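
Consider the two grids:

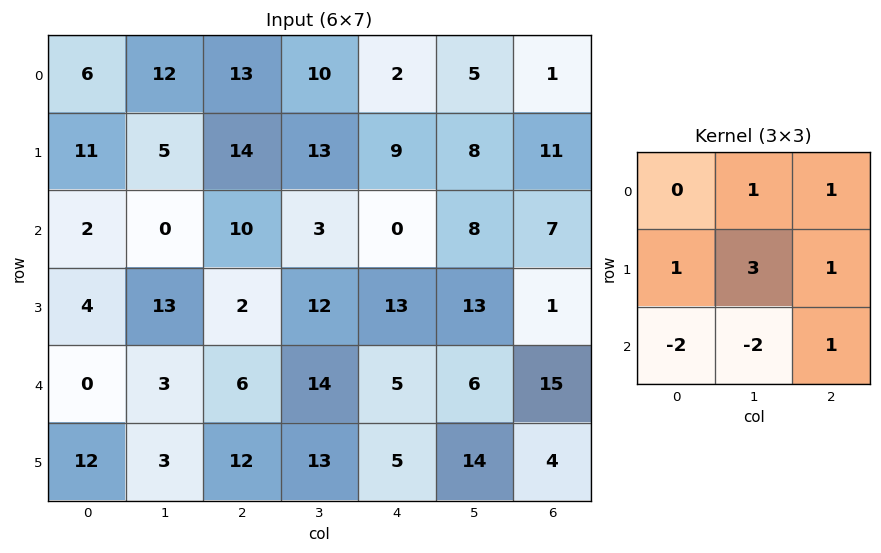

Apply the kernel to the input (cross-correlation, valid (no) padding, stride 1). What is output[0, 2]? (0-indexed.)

48

The receptive field on the input at this output position is [13 10 2 / 14 13 9 / 10 3 0]. Elementwise product with the kernel and sum: 10·1 + 2·1 + 14·1 + 13·3 + 9·1 + 10·-2 + 3·-2 + 0·1.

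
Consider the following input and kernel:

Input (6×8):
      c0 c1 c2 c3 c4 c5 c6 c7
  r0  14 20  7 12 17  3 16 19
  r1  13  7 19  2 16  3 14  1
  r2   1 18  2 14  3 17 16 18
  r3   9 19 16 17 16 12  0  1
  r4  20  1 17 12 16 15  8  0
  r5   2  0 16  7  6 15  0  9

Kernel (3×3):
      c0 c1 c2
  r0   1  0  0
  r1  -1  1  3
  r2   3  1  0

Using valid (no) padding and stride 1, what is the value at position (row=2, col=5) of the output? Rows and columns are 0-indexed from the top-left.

The receptive field on the input at this output position is [17 16 18 / 12 0 1 / 15 8 0]. Elementwise product with the kernel and sum: 17·1 + 12·-1 + 0·1 + 1·3 + 15·3 + 8·1.

61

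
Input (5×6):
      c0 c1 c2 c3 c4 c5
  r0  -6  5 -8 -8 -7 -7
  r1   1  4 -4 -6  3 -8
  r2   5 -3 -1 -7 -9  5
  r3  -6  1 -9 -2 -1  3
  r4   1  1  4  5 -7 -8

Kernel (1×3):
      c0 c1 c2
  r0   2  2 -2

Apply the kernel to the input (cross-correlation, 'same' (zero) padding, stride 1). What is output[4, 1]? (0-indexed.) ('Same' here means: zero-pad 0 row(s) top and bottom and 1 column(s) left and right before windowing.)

-4

The receptive field on the zero-padded input at this output position is [1 1 4]. Elementwise product with the kernel and sum: 1·2 + 1·2 + 4·-2.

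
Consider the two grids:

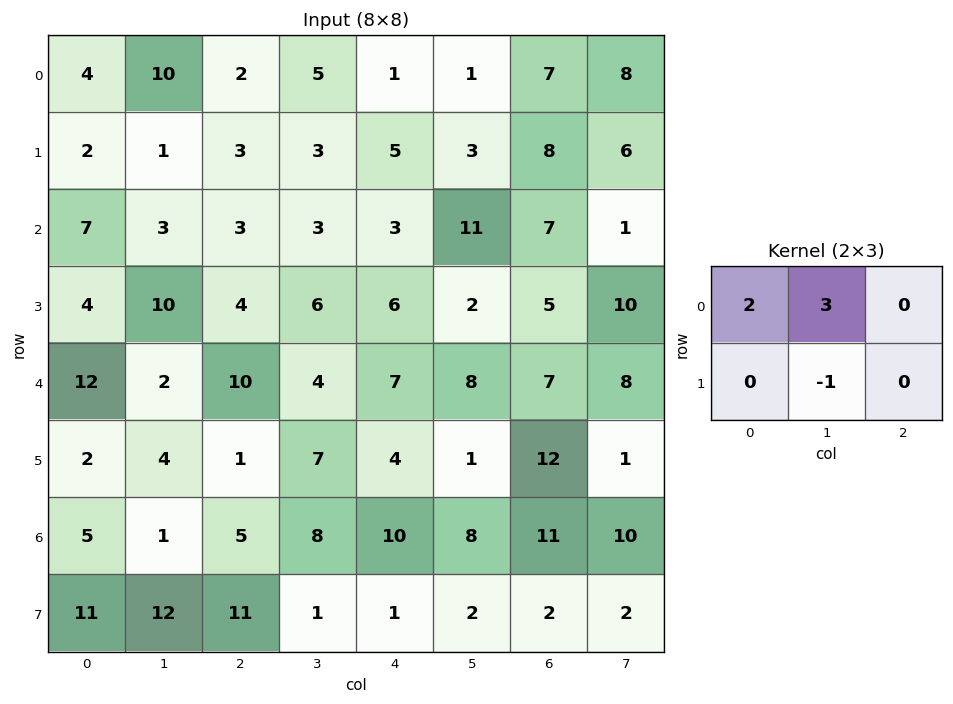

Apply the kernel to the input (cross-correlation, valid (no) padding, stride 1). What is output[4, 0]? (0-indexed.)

26

The receptive field on the input at this output position is [12 2 10 / 2 4 1]. Elementwise product with the kernel and sum: 12·2 + 2·3 + 4·-1.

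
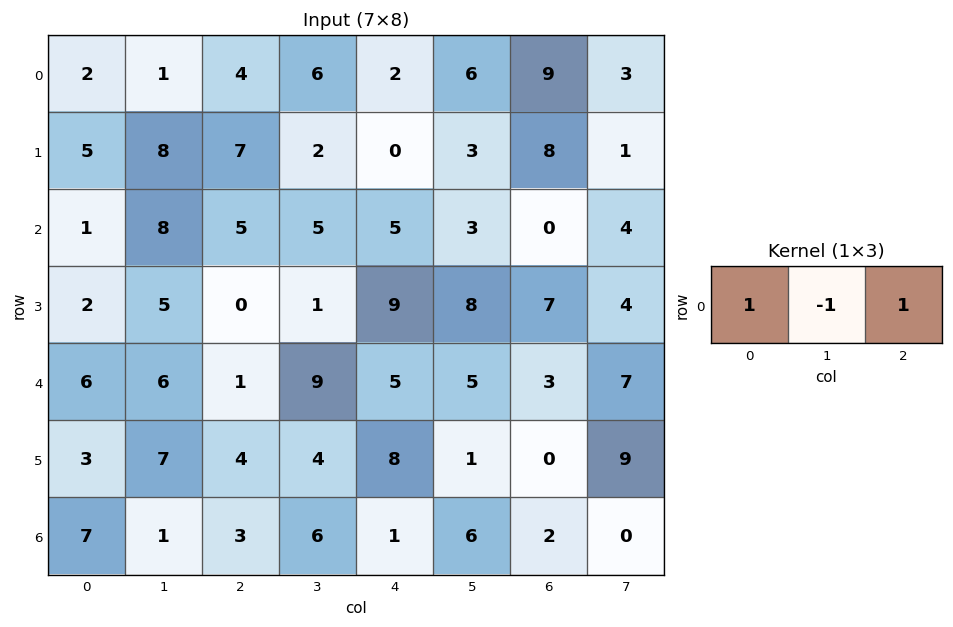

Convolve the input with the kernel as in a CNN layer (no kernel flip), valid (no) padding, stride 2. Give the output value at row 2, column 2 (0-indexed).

The receptive field on the input at this output position is [5 5 3]. Elementwise product with the kernel and sum: 5·1 + 5·-1 + 3·1.

3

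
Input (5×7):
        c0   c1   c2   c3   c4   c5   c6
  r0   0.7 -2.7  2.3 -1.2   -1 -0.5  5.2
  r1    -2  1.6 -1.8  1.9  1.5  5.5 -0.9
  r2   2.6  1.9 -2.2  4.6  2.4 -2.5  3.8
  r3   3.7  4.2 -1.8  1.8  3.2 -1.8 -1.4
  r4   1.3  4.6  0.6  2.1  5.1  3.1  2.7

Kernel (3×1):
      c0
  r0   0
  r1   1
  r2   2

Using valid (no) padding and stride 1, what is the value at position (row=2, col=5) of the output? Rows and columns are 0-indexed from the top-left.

The receptive field on the input at this output position is [-2.5 / -1.8 / 3.1]. Elementwise product with the kernel and sum: -1.8·1 + 3.1·2.

4.4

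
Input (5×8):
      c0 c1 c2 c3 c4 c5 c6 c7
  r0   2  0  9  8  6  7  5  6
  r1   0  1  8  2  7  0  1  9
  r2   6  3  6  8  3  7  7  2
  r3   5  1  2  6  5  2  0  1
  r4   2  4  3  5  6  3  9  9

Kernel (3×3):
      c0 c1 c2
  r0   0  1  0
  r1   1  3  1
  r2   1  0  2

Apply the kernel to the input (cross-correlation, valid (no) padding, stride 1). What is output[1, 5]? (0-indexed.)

35

The receptive field on the input at this output position is [0 1 9 / 7 7 2 / 2 0 1]. Elementwise product with the kernel and sum: 1·1 + 7·1 + 7·3 + 2·1 + 2·1 + 1·2.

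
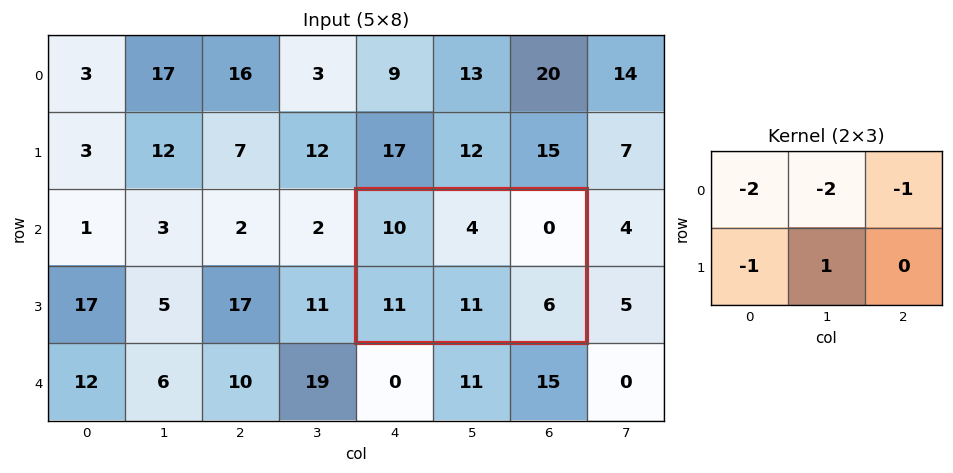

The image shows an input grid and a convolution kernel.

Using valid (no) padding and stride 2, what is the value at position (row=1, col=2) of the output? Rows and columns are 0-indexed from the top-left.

-28

The receptive field on the input at this output position is [10 4 0 / 11 11 6]. Elementwise product with the kernel and sum: 10·-2 + 4·-2 + 0·-1 + 11·-1 + 11·1.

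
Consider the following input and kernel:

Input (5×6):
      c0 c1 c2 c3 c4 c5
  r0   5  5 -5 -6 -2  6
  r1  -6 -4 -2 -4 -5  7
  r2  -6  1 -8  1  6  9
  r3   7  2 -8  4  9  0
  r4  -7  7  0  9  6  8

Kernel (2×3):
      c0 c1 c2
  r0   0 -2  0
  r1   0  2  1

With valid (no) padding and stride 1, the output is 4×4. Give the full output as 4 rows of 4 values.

Output[0,0]: The receptive field on the input at this output position is [5 5 -5 / -6 -4 -2]. Elementwise product with the kernel and sum: 5·-2 + -4·2 + -2·1.

-20 2 -1 1
2 -11 16 31
-6 4 15 6
10 25 16 2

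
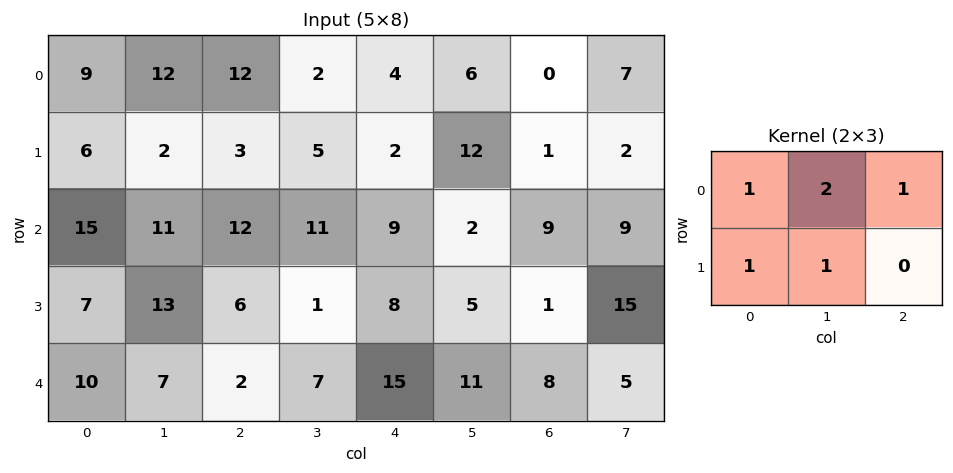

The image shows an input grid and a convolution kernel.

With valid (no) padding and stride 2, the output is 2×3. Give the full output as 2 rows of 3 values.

Output[0,0]: The receptive field on the input at this output position is [9 12 12 / 6 2 3]. Elementwise product with the kernel and sum: 9·1 + 12·2 + 12·1 + 6·1 + 2·1.

53 28 30
69 50 35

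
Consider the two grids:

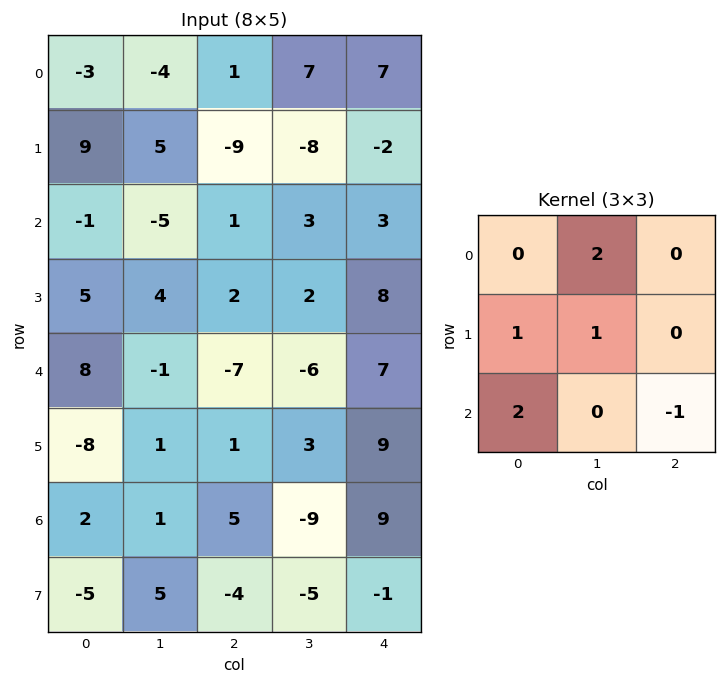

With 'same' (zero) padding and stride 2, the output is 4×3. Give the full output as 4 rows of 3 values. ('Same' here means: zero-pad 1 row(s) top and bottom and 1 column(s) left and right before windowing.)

-8 15 -2
13 -16 6
17 -5 23
-19 23 8

Output[0,0]: The receptive field on the zero-padded input at this output position is [0 0 0 / 0 -3 -4 / 0 9 5]. Elementwise product with the kernel and sum: 0·2 + 0·1 + -3·1 + 0·2 + 5·-1.
Output[0,1]: The receptive field on the zero-padded input at this output position is [0 0 0 / -4 1 7 / 5 -9 -8]. Elementwise product with the kernel and sum: 0·2 + -4·1 + 1·1 + 5·2 + -8·-1.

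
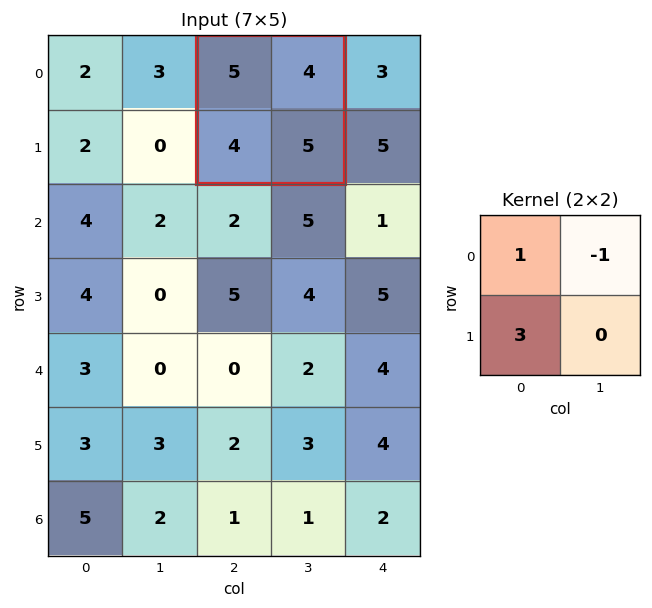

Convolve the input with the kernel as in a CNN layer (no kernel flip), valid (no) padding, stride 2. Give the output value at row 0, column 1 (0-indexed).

13

The receptive field on the input at this output position is [5 4 / 4 5]. Elementwise product with the kernel and sum: 5·1 + 4·-1 + 4·3.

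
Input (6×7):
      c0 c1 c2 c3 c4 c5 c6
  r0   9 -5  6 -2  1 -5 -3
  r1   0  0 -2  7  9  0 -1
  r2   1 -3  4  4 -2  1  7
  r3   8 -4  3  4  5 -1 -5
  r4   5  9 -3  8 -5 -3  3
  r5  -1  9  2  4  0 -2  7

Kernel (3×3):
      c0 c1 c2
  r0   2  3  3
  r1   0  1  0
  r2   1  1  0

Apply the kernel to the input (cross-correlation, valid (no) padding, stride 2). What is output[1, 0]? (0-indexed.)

The receptive field on the input at this output position is [1 -3 4 / 8 -4 3 / 5 9 -3]. Elementwise product with the kernel and sum: 1·2 + -3·3 + 4·3 + -4·1 + 5·1 + 9·1.

15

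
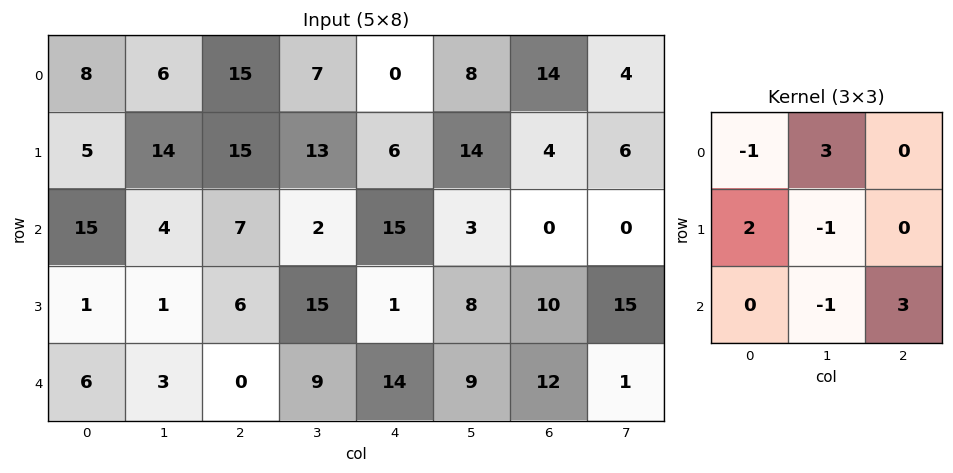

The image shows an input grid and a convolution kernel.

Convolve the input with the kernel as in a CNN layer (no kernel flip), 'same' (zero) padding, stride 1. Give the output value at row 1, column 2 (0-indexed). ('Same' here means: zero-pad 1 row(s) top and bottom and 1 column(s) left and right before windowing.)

51

The receptive field on the zero-padded input at this output position is [6 15 7 / 14 15 13 / 4 7 2]. Elementwise product with the kernel and sum: 6·-1 + 15·3 + 14·2 + 15·-1 + 7·-1 + 2·3.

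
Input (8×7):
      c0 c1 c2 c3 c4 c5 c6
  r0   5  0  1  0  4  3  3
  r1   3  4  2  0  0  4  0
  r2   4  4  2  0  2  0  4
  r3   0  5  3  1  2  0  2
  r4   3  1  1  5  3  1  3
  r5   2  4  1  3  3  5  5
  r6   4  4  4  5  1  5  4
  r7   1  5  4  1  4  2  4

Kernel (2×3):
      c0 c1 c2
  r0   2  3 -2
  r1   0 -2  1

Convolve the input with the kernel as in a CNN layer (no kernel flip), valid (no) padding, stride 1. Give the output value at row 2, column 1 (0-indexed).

The receptive field on the input at this output position is [4 2 0 / 5 3 1]. Elementwise product with the kernel and sum: 4·2 + 2·3 + 0·-2 + 3·-2 + 1·1.

9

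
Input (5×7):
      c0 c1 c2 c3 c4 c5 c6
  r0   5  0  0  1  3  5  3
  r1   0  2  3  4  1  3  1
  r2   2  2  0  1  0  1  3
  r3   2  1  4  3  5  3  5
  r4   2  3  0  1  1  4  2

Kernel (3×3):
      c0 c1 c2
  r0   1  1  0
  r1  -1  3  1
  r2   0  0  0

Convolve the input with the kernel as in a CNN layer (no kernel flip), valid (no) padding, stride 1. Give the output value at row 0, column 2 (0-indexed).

The receptive field on the input at this output position is [0 1 3 / 3 4 1 / 0 1 0]. Elementwise product with the kernel and sum: 0·1 + 1·1 + 3·-1 + 4·3 + 1·1.

11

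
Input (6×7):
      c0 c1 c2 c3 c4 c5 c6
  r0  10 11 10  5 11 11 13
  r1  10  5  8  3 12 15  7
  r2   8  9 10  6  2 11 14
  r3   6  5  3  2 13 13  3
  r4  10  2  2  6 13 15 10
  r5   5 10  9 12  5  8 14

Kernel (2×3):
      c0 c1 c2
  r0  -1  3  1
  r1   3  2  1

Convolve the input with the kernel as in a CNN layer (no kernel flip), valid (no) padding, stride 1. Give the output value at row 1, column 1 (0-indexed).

The receptive field on the input at this output position is [5 8 3 / 9 10 6]. Elementwise product with the kernel and sum: 5·-1 + 8·3 + 3·1 + 9·3 + 10·2 + 6·1.

75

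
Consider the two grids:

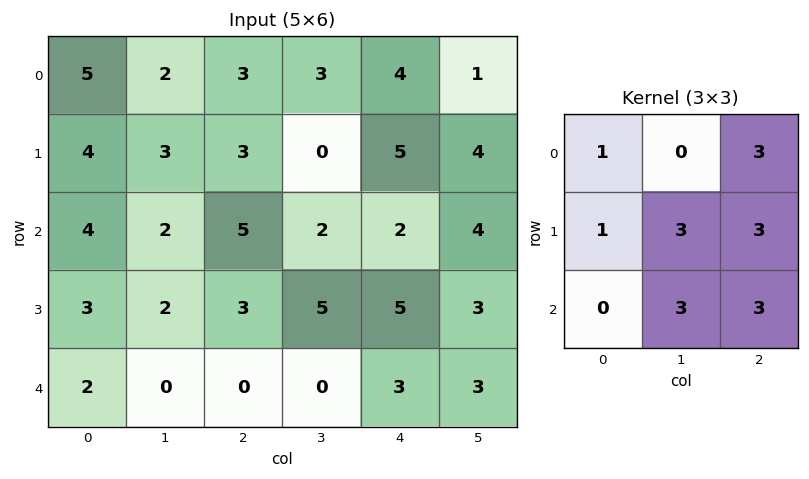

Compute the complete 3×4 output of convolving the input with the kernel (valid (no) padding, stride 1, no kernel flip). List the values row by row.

Output[0,0]: The receptive field on the input at this output position is [5 2 3 / 4 3 3 / 4 2 5]. Elementwise product with the kernel and sum: 5·1 + 3·3 + 4·1 + 3·3 + 3·3 + 2·3 + 5·3.
Output[0,1]: The receptive field on the input at this output position is [2 3 3 / 3 3 0 / 2 5 2]. Elementwise product with the kernel and sum: 2·1 + 3·3 + 3·1 + 3·3 + 0·3 + 5·3 + 2·3.

57 44 45 51
53 50 65 56
37 34 53 61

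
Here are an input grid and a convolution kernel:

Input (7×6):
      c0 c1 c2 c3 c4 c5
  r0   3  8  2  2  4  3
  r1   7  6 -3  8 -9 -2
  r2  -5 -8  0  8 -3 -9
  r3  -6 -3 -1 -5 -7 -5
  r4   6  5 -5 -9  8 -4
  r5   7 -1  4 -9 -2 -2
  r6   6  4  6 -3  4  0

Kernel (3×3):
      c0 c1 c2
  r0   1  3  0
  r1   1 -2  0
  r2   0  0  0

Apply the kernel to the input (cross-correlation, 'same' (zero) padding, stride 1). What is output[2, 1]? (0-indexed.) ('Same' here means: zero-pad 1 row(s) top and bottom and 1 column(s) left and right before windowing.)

The receptive field on the zero-padded input at this output position is [7 6 -3 / -5 -8 0 / -6 -3 -1]. Elementwise product with the kernel and sum: 7·1 + 6·3 + -5·1 + -8·-2.

36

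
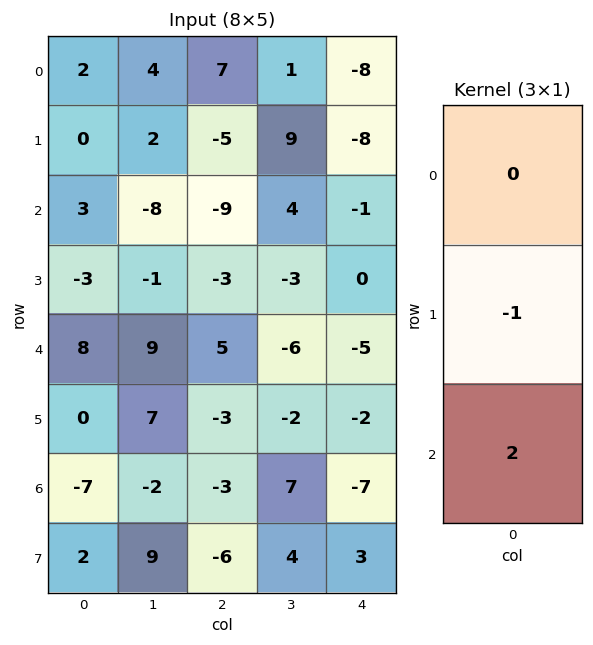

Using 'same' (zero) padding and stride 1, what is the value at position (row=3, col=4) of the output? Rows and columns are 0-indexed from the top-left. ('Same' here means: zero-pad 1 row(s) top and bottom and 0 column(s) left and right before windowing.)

The receptive field on the zero-padded input at this output position is [-1 / 0 / -5]. Elementwise product with the kernel and sum: 0·-1 + -5·2.

-10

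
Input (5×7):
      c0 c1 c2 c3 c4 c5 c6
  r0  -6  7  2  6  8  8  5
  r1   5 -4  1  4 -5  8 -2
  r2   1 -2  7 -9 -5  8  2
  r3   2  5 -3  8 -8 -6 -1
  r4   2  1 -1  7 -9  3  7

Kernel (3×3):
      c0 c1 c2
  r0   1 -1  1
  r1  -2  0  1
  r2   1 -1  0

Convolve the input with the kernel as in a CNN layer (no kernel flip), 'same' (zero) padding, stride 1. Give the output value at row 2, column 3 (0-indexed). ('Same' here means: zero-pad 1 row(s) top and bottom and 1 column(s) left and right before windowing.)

The receptive field on the zero-padded input at this output position is [1 4 -5 / 7 -9 -5 / -3 8 -8]. Elementwise product with the kernel and sum: 1·1 + 4·-1 + -5·1 + 7·-2 + -5·1 + -3·1 + 8·-1.

-38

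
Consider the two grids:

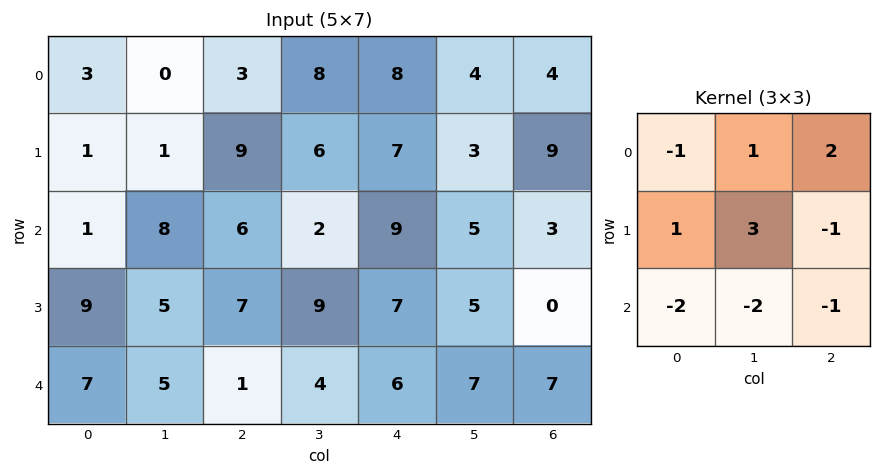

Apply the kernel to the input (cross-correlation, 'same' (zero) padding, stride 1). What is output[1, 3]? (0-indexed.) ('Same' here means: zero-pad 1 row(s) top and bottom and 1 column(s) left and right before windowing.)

16

The receptive field on the zero-padded input at this output position is [3 8 8 / 9 6 7 / 6 2 9]. Elementwise product with the kernel and sum: 3·-1 + 8·1 + 8·2 + 9·1 + 6·3 + 7·-1 + 6·-2 + 2·-2 + 9·-1.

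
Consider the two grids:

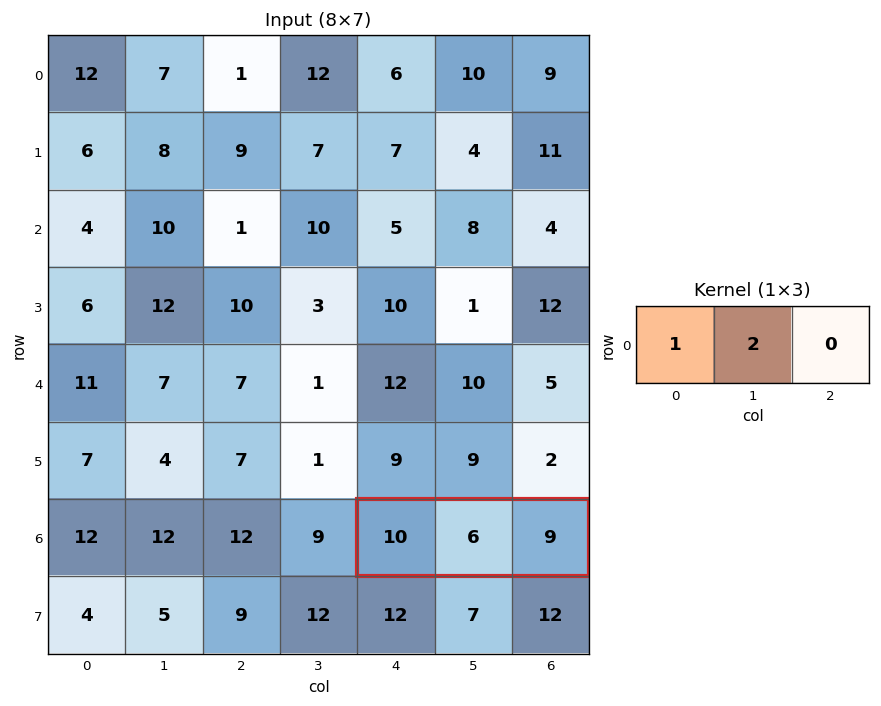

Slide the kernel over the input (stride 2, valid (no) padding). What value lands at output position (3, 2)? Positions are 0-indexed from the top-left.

The receptive field on the input at this output position is [10 6 9]. Elementwise product with the kernel and sum: 10·1 + 6·2.

22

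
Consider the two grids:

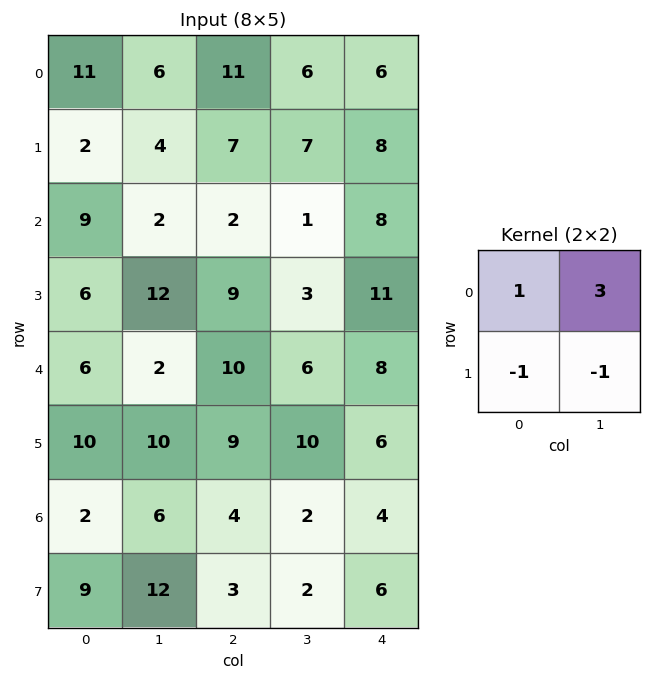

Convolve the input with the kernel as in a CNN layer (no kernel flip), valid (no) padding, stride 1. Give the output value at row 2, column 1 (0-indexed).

The receptive field on the input at this output position is [2 2 / 12 9]. Elementwise product with the kernel and sum: 2·1 + 2·3 + 12·-1 + 9·-1.

-13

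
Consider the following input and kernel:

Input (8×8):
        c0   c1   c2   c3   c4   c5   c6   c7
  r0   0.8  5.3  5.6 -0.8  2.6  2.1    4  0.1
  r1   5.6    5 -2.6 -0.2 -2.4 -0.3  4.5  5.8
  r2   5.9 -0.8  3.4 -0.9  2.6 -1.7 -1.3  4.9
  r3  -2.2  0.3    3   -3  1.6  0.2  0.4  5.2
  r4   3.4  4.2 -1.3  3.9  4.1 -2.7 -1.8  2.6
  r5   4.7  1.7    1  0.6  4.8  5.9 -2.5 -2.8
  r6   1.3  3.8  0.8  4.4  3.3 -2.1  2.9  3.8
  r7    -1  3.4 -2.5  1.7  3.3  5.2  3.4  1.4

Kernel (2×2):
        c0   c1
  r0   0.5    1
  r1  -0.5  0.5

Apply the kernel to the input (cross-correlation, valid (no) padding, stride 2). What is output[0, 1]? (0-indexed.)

3.2

The receptive field on the input at this output position is [5.6 -0.8 / -2.6 -0.2]. Elementwise product with the kernel and sum: 5.6·0.5 + -0.8·1 + -2.6·-0.5 + -0.2·0.5.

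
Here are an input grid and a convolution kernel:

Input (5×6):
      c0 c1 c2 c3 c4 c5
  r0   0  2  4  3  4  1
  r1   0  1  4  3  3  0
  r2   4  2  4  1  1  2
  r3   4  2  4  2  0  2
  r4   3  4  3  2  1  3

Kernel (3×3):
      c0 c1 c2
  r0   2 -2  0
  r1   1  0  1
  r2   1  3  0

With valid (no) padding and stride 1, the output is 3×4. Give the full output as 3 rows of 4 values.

Output[0,0]: The receptive field on the input at this output position is [0 2 4 / 0 1 4 / 4 2 4]. Elementwise product with the kernel and sum: 0·2 + 2·-2 + 0·1 + 4·1 + 4·1 + 2·3.

10 14 16 5
16 11 17 5
27 13 19 9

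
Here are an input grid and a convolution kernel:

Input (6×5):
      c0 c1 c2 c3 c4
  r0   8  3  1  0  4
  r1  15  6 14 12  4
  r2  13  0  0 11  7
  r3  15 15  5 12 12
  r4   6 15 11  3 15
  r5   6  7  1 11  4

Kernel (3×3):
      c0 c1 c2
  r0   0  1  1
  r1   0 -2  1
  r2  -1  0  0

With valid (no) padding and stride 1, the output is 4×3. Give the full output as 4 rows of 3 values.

Output[0,0]: The receptive field on the input at this output position is [8 3 1 / 15 6 14 / 13 0 0]. Elementwise product with the kernel and sum: 3·1 + 1·1 + 6·-2 + 14·1 + 13·-1.
Output[0,1]: The receptive field on the input at this output position is [3 1 0 / 6 14 12 / 0 0 11]. Elementwise product with the kernel and sum: 1·1 + 0·1 + 14·-2 + 12·1 + 0·-1.

-7 -15 -16
5 22 -4
-31 -2 -5
-5 -9 32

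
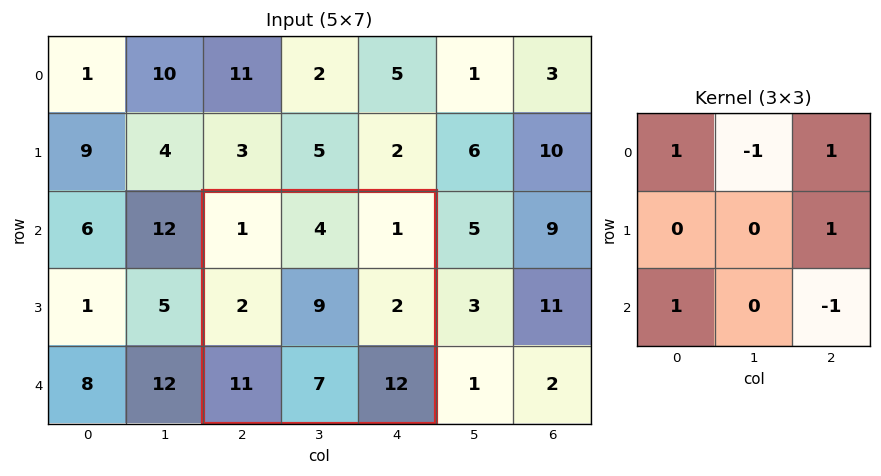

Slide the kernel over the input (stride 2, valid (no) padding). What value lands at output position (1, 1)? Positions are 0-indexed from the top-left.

The receptive field on the input at this output position is [1 4 1 / 2 9 2 / 11 7 12]. Elementwise product with the kernel and sum: 1·1 + 4·-1 + 1·1 + 2·1 + 11·1 + 12·-1.

-1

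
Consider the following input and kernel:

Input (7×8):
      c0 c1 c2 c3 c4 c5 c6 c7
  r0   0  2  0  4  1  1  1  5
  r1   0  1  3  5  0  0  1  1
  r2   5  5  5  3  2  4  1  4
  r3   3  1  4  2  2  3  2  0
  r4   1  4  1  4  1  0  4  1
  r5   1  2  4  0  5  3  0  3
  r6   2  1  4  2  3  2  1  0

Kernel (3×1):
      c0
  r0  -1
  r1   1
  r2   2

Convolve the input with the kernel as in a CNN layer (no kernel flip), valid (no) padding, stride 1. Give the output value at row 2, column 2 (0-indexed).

The receptive field on the input at this output position is [5 / 4 / 1]. Elementwise product with the kernel and sum: 5·-1 + 4·1 + 1·2.

1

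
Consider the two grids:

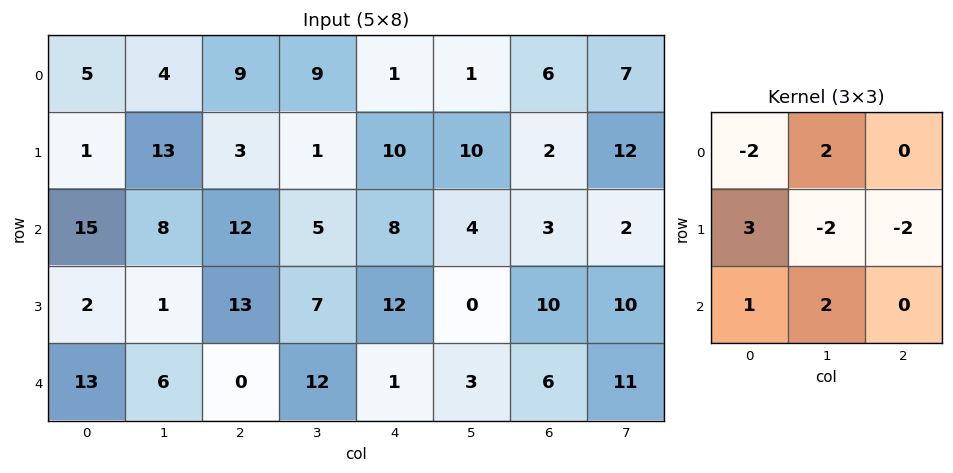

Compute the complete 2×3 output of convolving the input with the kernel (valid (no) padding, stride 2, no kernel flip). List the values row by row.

Output[0,0]: The receptive field on the input at this output position is [5 4 9 / 1 13 3 / 15 8 12]. Elementwise product with the kernel and sum: 5·-2 + 4·2 + 1·3 + 13·-2 + 3·-2 + 15·1 + 8·2.
Output[0,1]: The receptive field on the input at this output position is [9 9 1 / 3 1 10 / 12 5 8]. Elementwise product with the kernel and sum: 9·-2 + 9·2 + 3·3 + 1·-2 + 10·-2 + 12·1 + 5·2.

0 9 22
-11 11 15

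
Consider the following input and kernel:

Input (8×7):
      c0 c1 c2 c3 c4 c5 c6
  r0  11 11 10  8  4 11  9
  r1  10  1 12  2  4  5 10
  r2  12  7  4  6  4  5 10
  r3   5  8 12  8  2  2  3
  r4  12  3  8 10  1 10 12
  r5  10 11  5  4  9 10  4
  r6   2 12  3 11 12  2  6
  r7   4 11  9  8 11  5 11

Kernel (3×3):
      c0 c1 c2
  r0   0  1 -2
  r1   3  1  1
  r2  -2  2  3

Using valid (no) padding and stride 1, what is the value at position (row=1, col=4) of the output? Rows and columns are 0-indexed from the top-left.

The receptive field on the input at this output position is [4 5 10 / 4 5 10 / 2 2 3]. Elementwise product with the kernel and sum: 5·1 + 10·-2 + 4·3 + 5·1 + 10·1 + 2·-2 + 2·2 + 3·3.

21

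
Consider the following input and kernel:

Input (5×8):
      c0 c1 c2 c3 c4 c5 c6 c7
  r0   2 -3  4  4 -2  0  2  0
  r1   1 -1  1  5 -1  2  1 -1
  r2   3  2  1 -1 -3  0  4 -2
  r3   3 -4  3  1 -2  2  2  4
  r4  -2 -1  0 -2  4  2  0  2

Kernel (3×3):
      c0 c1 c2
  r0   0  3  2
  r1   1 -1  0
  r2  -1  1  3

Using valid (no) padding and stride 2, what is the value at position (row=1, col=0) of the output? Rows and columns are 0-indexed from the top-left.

The receptive field on the input at this output position is [3 2 1 / 3 -4 3 / -2 -1 0]. Elementwise product with the kernel and sum: 2·3 + 1·2 + 3·1 + -4·-1 + -2·-1 + -1·1 + 0·3.

16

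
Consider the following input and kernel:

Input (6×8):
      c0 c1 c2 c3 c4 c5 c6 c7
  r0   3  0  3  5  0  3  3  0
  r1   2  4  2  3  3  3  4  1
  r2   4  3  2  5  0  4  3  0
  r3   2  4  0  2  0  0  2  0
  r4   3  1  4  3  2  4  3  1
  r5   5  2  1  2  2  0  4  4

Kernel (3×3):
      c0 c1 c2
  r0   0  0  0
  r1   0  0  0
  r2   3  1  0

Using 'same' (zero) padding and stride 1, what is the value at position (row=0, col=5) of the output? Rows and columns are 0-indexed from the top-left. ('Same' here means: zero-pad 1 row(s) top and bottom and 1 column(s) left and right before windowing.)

12

The receptive field on the zero-padded input at this output position is [0 0 0 / 0 3 3 / 3 3 4]. Elementwise product with the kernel and sum: 3·3 + 3·1.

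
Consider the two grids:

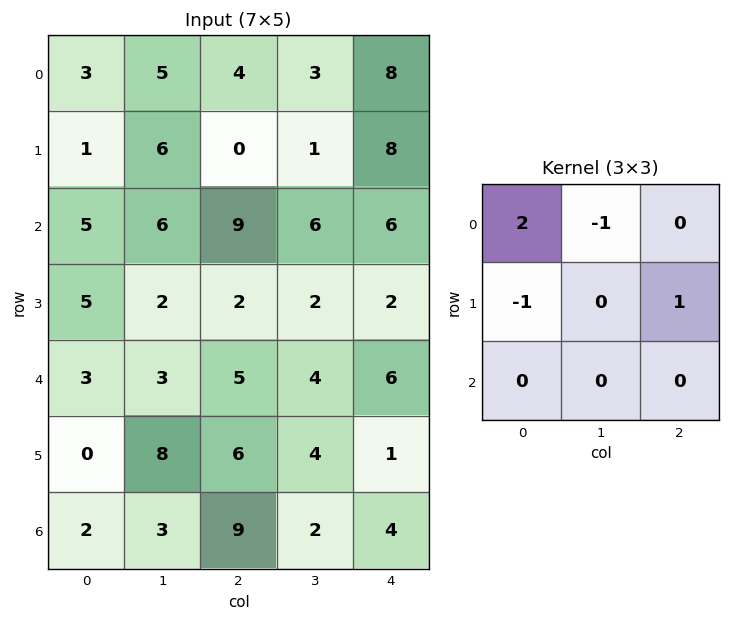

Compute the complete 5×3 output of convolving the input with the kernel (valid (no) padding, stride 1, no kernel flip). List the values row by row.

0 1 13
0 12 -4
1 3 12
10 3 3
9 -3 1

Output[0,0]: The receptive field on the input at this output position is [3 5 4 / 1 6 0 / 5 6 9]. Elementwise product with the kernel and sum: 3·2 + 5·-1 + 1·-1 + 0·1.
Output[0,1]: The receptive field on the input at this output position is [5 4 3 / 6 0 1 / 6 9 6]. Elementwise product with the kernel and sum: 5·2 + 4·-1 + 6·-1 + 1·1.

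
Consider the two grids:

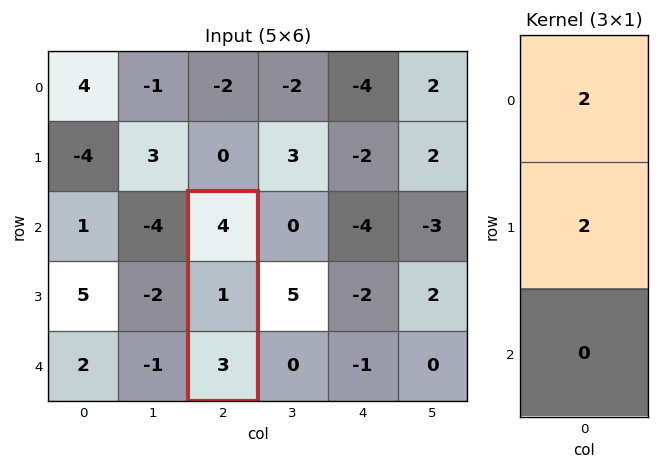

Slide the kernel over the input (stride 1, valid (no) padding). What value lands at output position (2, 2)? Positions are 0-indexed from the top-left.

10

The receptive field on the input at this output position is [4 / 1 / 3]. Elementwise product with the kernel and sum: 4·2 + 1·2.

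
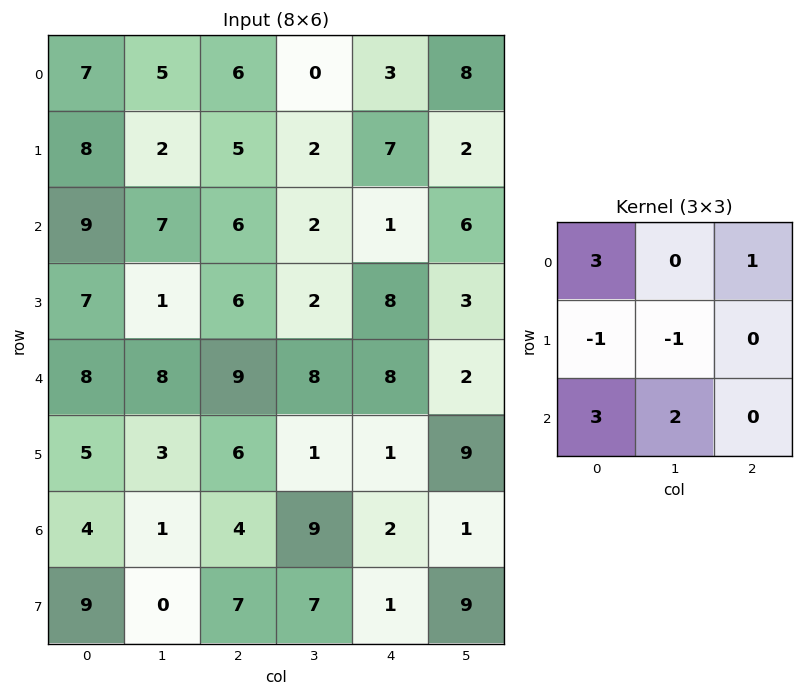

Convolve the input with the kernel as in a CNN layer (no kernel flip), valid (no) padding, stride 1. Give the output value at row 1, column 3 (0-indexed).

27

The receptive field on the input at this output position is [2 7 2 / 2 1 6 / 2 8 3]. Elementwise product with the kernel and sum: 2·3 + 2·1 + 2·-1 + 1·-1 + 2·3 + 8·2.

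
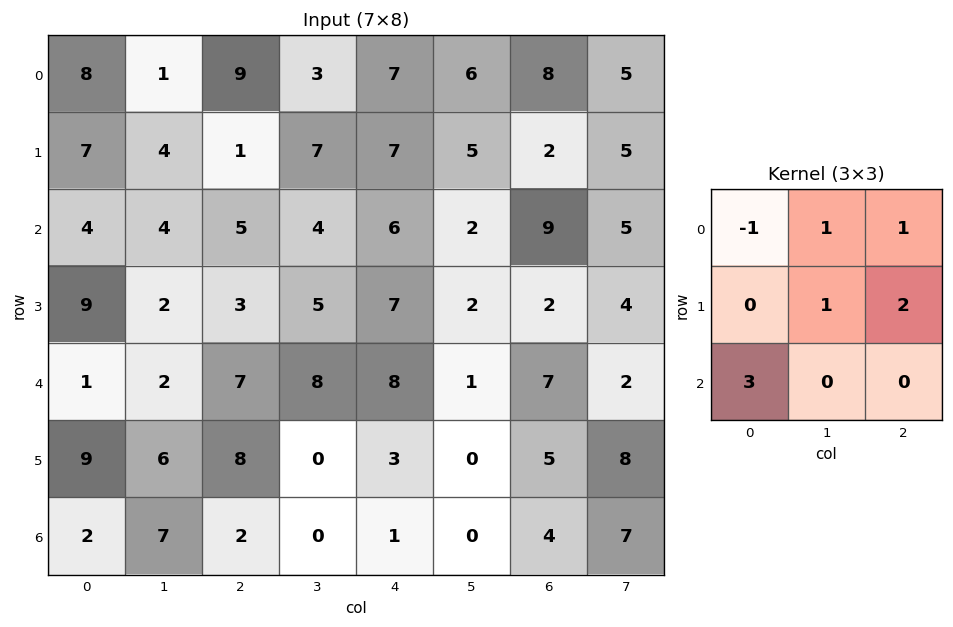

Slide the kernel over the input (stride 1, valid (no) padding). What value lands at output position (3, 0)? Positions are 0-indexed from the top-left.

The receptive field on the input at this output position is [9 2 3 / 1 2 7 / 9 6 8]. Elementwise product with the kernel and sum: 9·-1 + 2·1 + 3·1 + 2·1 + 7·2 + 9·3.

39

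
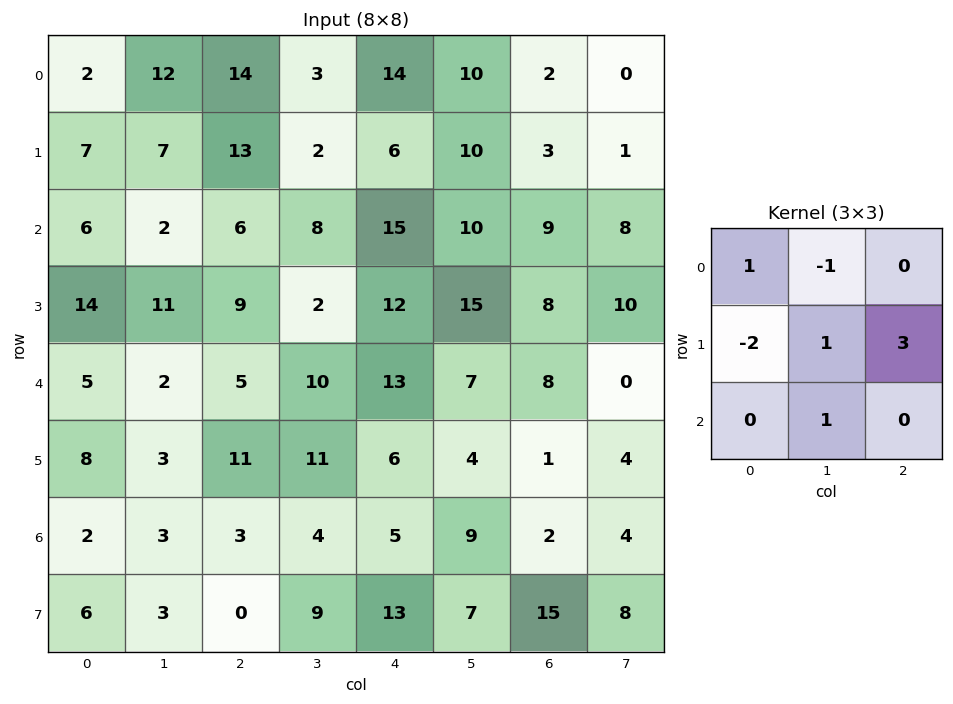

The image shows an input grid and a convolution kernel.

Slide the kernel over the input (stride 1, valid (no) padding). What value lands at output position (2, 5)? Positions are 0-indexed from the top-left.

The receptive field on the input at this output position is [10 9 8 / 15 8 10 / 7 8 0]. Elementwise product with the kernel and sum: 10·1 + 9·-1 + 15·-2 + 8·1 + 10·3 + 8·1.

17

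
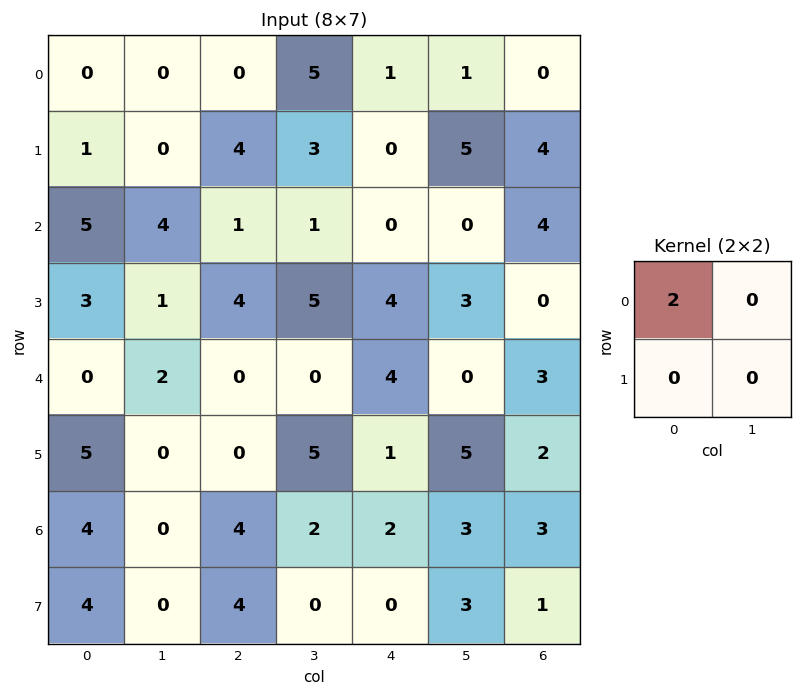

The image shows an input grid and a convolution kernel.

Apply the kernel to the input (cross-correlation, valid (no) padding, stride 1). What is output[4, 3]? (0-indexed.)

0

The receptive field on the input at this output position is [0 4 / 5 1]. Elementwise product with the kernel and sum: 0·2.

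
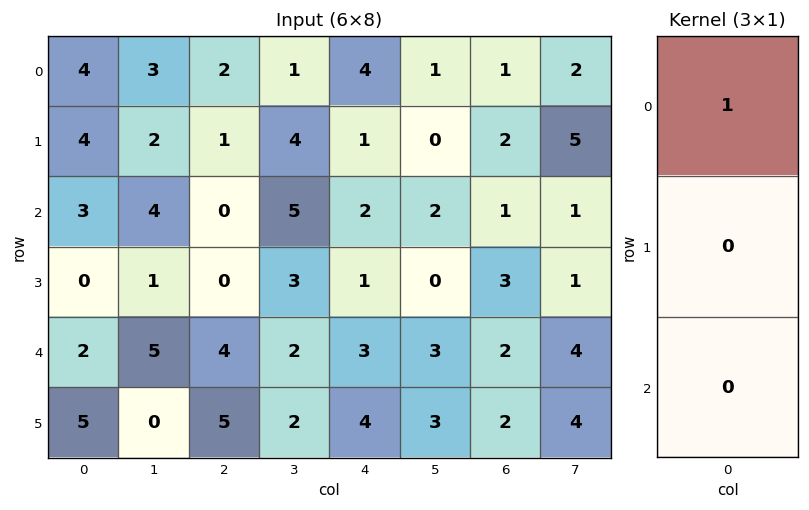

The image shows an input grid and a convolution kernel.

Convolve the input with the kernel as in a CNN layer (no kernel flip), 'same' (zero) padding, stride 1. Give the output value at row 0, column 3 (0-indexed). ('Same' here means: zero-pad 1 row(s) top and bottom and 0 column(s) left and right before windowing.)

The receptive field on the zero-padded input at this output position is [0 / 1 / 4]. Elementwise product with the kernel and sum: 0·1.

0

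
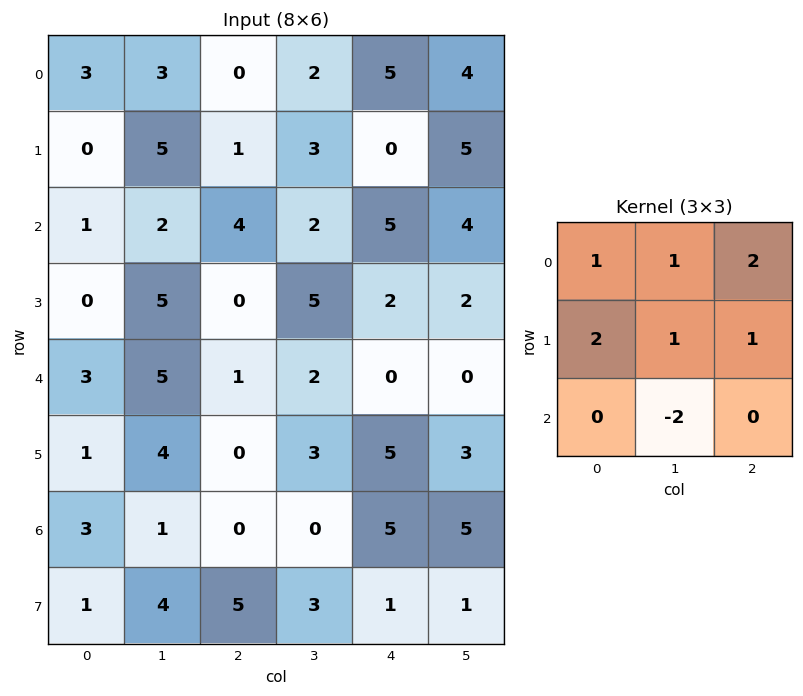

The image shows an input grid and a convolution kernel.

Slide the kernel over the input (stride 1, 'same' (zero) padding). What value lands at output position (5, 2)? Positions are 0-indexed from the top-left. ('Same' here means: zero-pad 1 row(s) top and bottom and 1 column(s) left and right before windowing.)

The receptive field on the zero-padded input at this output position is [5 1 2 / 4 0 3 / 1 0 0]. Elementwise product with the kernel and sum: 5·1 + 1·1 + 2·2 + 4·2 + 0·1 + 3·1 + 0·-2.

21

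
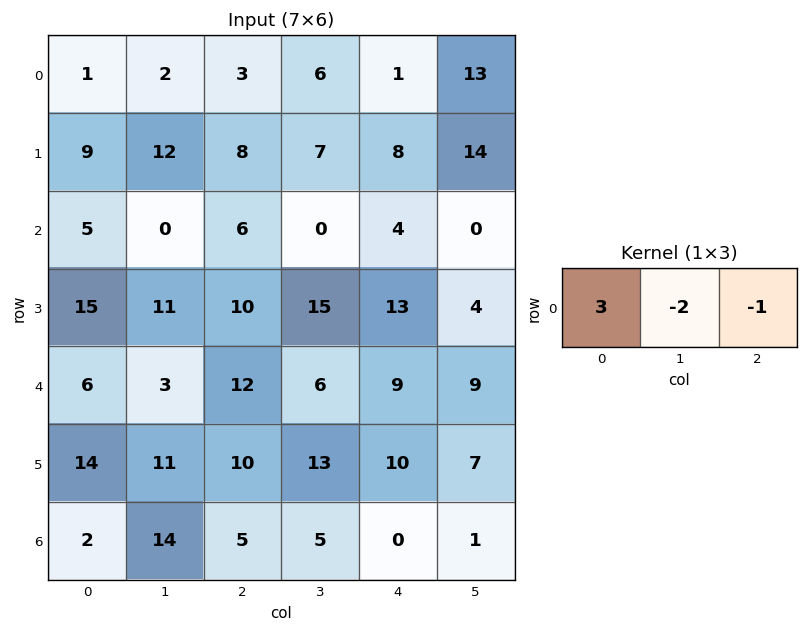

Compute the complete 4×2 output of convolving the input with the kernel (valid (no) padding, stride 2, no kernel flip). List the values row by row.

Output[0,0]: The receptive field on the input at this output position is [1 2 3]. Elementwise product with the kernel and sum: 1·3 + 2·-2 + 3·-1.
Output[0,1]: The receptive field on the input at this output position is [3 6 1]. Elementwise product with the kernel and sum: 3·3 + 6·-2 + 1·-1.

-4 -4
9 14
0 15
-27 5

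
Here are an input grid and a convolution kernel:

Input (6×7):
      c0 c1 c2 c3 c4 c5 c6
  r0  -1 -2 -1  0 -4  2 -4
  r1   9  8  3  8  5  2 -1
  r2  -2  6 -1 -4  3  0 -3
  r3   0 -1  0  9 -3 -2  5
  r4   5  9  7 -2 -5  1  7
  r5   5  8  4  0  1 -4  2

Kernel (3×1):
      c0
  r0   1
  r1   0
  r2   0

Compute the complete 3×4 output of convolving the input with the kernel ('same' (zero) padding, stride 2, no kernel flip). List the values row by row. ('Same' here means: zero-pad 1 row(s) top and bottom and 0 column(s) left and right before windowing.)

Output[0,0]: The receptive field on the zero-padded input at this output position is [0 / -1 / 9]. Elementwise product with the kernel and sum: 0·1.

0 0 0 0
9 3 5 -1
0 0 -3 5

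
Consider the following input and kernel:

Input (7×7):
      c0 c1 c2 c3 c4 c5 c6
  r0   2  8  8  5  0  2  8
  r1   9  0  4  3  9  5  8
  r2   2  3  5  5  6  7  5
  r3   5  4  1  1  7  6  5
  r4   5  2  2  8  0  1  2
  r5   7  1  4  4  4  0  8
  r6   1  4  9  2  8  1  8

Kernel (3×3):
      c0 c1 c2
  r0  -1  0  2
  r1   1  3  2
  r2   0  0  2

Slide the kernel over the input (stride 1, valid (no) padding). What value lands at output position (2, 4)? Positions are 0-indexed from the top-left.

The receptive field on the input at this output position is [6 7 5 / 7 6 5 / 0 1 2]. Elementwise product with the kernel and sum: 6·-1 + 5·2 + 7·1 + 6·3 + 5·2 + 2·2.

43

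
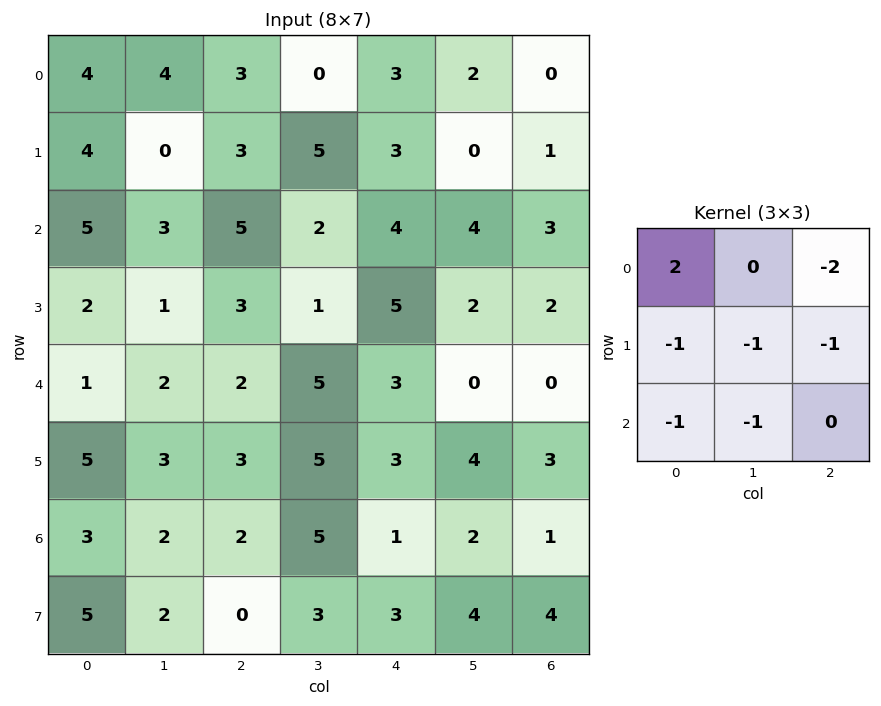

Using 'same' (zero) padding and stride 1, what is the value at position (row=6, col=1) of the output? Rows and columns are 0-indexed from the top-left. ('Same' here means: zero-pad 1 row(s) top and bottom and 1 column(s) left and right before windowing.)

-10

The receptive field on the zero-padded input at this output position is [5 3 3 / 3 2 2 / 5 2 0]. Elementwise product with the kernel and sum: 5·2 + 3·-2 + 3·-1 + 2·-1 + 2·-1 + 5·-1 + 2·-1.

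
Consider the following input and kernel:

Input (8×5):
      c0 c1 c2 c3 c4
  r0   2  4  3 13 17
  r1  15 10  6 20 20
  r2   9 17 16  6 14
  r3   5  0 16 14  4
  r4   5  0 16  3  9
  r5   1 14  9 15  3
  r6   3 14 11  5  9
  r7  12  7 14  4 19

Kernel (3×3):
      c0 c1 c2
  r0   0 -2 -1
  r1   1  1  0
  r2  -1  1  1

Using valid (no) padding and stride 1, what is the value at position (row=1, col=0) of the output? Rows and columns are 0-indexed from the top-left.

11

The receptive field on the input at this output position is [15 10 6 / 9 17 16 / 5 0 16]. Elementwise product with the kernel and sum: 10·-2 + 6·-1 + 9·1 + 17·1 + 5·-1 + 0·1 + 16·1.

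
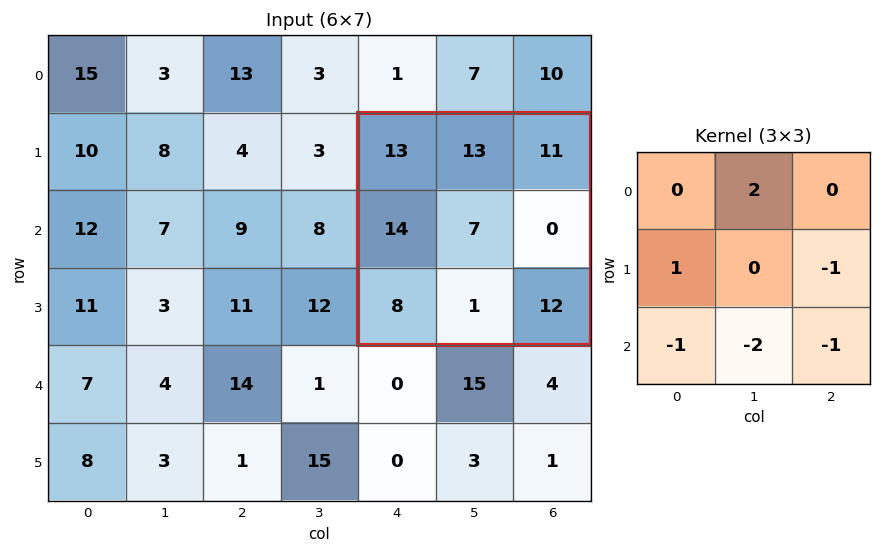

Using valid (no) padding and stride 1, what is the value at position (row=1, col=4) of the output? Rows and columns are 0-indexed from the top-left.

The receptive field on the input at this output position is [13 13 11 / 14 7 0 / 8 1 12]. Elementwise product with the kernel and sum: 13·2 + 14·1 + 0·-1 + 8·-1 + 1·-2 + 12·-1.

18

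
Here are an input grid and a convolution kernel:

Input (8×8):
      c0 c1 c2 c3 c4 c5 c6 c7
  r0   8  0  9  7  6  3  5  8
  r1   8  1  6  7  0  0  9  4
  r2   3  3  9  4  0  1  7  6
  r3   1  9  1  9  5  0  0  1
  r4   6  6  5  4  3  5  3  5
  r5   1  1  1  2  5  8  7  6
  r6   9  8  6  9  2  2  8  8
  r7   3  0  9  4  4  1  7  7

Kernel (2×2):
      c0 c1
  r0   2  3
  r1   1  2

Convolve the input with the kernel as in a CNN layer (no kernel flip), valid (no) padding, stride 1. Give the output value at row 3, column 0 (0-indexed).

47

The receptive field on the input at this output position is [1 9 / 6 6]. Elementwise product with the kernel and sum: 1·2 + 9·3 + 6·1 + 6·2.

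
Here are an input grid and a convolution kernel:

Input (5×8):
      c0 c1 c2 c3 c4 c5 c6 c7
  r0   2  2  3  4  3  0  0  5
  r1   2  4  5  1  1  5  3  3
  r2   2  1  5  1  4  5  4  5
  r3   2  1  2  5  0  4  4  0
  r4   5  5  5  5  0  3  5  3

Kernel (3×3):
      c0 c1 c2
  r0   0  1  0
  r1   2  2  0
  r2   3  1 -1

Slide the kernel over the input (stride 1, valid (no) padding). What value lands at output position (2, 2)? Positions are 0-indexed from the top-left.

35

The receptive field on the input at this output position is [5 1 4 / 2 5 0 / 5 5 0]. Elementwise product with the kernel and sum: 1·1 + 2·2 + 5·2 + 5·3 + 5·1 + 0·-1.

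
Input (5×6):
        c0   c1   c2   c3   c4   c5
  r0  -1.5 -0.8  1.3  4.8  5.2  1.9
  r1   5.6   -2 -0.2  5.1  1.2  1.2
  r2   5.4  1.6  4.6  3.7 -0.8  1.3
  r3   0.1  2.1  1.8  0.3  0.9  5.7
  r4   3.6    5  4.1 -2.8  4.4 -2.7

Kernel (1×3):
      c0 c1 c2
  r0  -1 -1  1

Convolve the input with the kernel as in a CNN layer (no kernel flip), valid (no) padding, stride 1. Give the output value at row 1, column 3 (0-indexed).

-5.1

The receptive field on the input at this output position is [5.1 1.2 1.2]. Elementwise product with the kernel and sum: 5.1·-1 + 1.2·-1 + 1.2·1.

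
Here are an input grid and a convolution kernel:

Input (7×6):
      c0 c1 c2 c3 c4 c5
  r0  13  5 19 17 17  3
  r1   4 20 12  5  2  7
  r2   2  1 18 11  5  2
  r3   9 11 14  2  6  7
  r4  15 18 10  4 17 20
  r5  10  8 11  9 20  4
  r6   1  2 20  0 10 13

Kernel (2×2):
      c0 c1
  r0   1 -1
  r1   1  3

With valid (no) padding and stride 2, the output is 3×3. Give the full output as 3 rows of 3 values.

Output[0,0]: The receptive field on the input at this output position is [13 5 / 4 20]. Elementwise product with the kernel and sum: 13·1 + 5·-1 + 4·1 + 20·3.

72 29 37
43 27 30
31 44 29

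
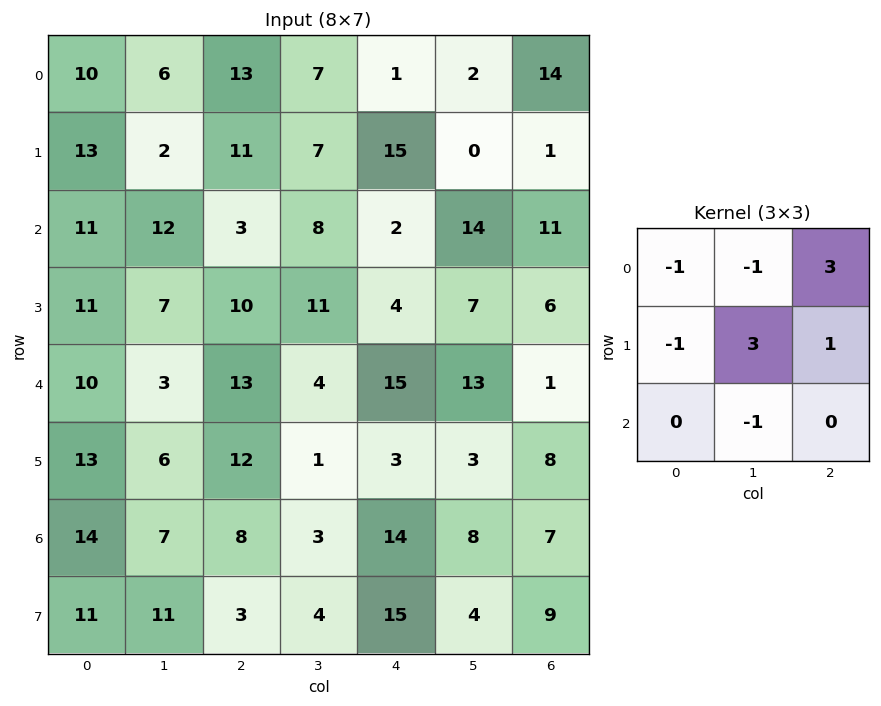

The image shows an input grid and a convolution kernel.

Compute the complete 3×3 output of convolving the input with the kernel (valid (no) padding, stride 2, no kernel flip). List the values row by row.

Output[0,0]: The receptive field on the input at this output position is [10 6 13 / 13 2 11 / 11 12 3]. Elementwise product with the kernel and sum: 10·-1 + 6·-1 + 13·3 + 13·-1 + 2·3 + 11·1 + 12·-1.

15 0 11
3 18 27
36 19 -19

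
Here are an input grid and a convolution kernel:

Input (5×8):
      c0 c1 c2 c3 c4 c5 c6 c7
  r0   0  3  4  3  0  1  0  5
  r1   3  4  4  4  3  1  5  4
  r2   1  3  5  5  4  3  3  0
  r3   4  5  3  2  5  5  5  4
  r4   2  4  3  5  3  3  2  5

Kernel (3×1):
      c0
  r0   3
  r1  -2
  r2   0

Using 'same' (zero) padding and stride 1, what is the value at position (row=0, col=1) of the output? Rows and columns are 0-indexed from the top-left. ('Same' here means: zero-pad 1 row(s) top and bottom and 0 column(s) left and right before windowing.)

-6

The receptive field on the zero-padded input at this output position is [0 / 3 / 4]. Elementwise product with the kernel and sum: 0·3 + 3·-2.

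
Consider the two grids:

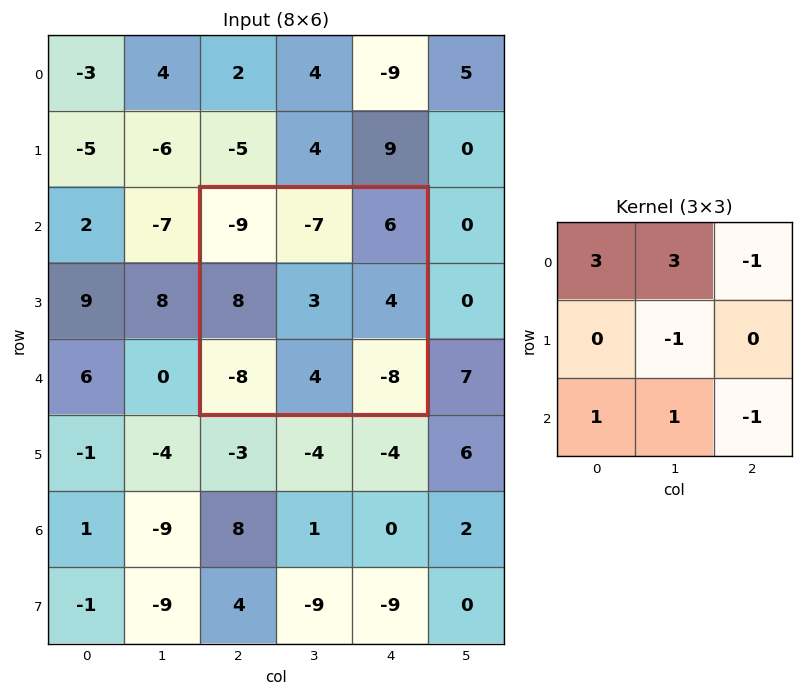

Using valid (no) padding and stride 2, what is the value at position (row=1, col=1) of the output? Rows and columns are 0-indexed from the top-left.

-53

The receptive field on the input at this output position is [-9 -7 6 / 8 3 4 / -8 4 -8]. Elementwise product with the kernel and sum: -9·3 + -7·3 + 6·-1 + 3·-1 + -8·1 + 4·1 + -8·-1.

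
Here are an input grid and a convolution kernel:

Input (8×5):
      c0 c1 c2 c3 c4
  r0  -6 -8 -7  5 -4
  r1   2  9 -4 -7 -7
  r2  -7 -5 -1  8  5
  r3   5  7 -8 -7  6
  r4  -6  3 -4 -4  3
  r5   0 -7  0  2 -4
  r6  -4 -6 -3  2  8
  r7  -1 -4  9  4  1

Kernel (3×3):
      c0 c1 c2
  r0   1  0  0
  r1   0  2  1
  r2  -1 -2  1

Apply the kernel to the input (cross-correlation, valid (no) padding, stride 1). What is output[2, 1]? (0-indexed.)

The receptive field on the input at this output position is [-5 -1 8 / 7 -8 -7 / 3 -4 -4]. Elementwise product with the kernel and sum: -5·1 + -8·2 + -7·1 + 3·-1 + -4·-2 + -4·1.

-27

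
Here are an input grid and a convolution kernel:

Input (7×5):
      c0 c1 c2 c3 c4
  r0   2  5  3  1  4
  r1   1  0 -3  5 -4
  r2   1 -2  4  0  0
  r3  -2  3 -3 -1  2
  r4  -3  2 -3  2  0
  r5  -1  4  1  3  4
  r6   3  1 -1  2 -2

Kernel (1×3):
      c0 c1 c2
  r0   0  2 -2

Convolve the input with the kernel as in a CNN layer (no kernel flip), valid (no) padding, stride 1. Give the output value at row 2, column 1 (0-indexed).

8

The receptive field on the input at this output position is [-2 4 0]. Elementwise product with the kernel and sum: 4·2 + 0·-2.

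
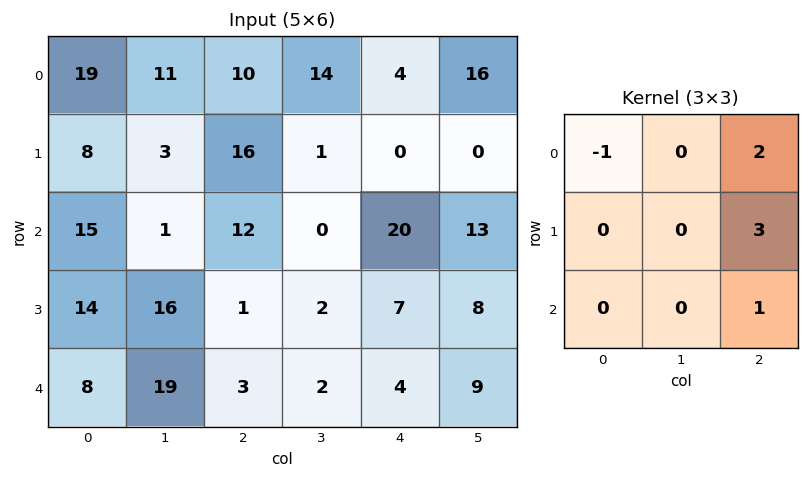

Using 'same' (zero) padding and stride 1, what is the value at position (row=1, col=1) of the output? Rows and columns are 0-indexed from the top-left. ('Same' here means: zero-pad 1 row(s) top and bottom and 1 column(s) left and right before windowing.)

61

The receptive field on the zero-padded input at this output position is [19 11 10 / 8 3 16 / 15 1 12]. Elementwise product with the kernel and sum: 19·-1 + 10·2 + 16·3 + 12·1.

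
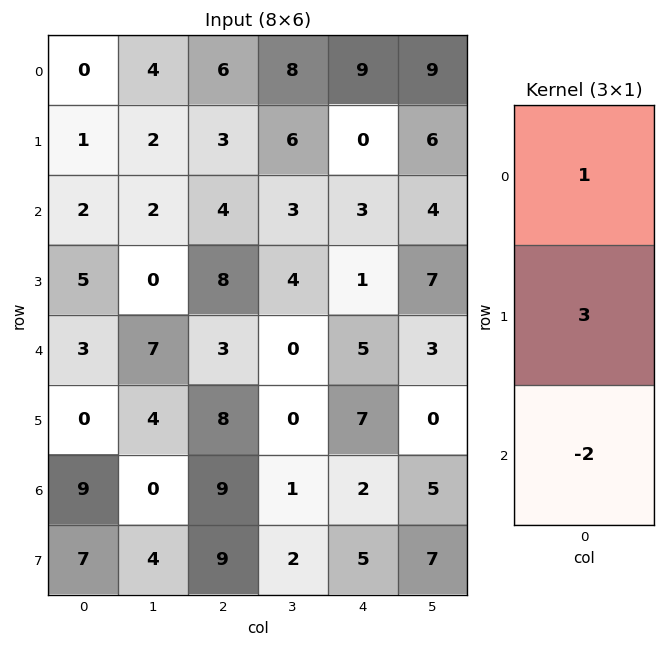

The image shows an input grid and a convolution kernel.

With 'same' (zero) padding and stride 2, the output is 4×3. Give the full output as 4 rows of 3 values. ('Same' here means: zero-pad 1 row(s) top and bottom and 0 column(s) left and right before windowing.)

-2 12 27
-3 -1 7
14 1 2
13 17 3

Output[0,0]: The receptive field on the zero-padded input at this output position is [0 / 0 / 1]. Elementwise product with the kernel and sum: 0·1 + 0·3 + 1·-2.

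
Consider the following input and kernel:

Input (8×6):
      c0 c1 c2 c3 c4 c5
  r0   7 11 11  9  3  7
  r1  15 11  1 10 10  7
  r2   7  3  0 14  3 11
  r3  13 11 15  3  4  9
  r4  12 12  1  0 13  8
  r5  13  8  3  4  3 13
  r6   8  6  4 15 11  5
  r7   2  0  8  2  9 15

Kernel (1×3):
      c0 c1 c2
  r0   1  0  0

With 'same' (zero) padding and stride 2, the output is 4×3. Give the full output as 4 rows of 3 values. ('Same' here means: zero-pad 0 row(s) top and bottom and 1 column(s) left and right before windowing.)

0 11 9
0 3 14
0 12 0
0 6 15

Output[0,0]: The receptive field on the zero-padded input at this output position is [0 7 11]. Elementwise product with the kernel and sum: 0·1.
Output[0,1]: The receptive field on the zero-padded input at this output position is [11 11 9]. Elementwise product with the kernel and sum: 11·1.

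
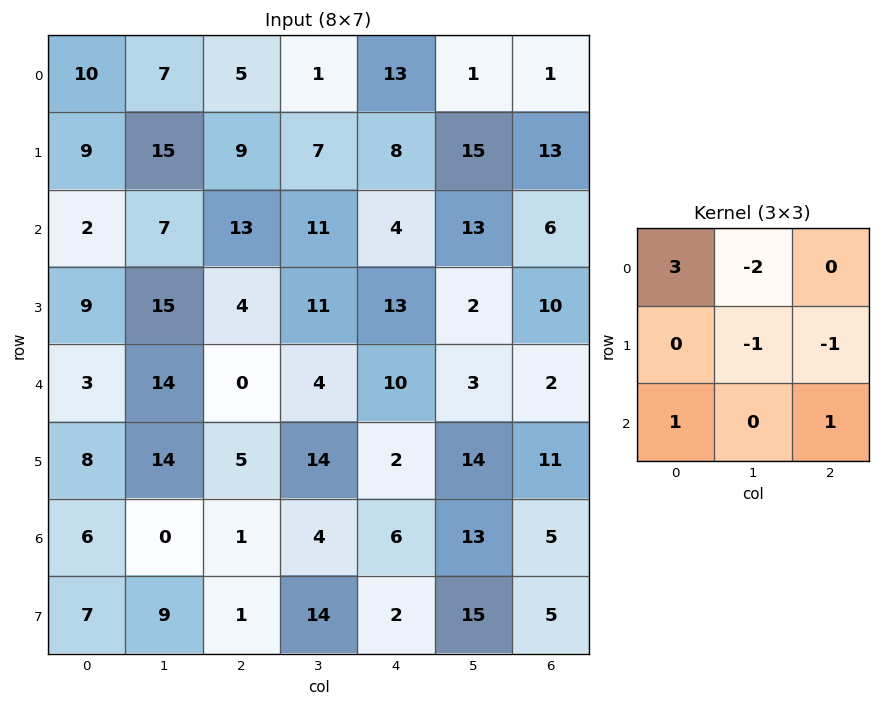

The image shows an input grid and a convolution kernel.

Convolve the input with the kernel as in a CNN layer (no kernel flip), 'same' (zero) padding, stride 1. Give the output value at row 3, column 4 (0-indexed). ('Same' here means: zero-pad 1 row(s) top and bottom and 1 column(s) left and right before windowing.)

The receptive field on the zero-padded input at this output position is [11 4 13 / 11 13 2 / 4 10 3]. Elementwise product with the kernel and sum: 11·3 + 4·-2 + 13·-1 + 2·-1 + 4·1 + 3·1.

17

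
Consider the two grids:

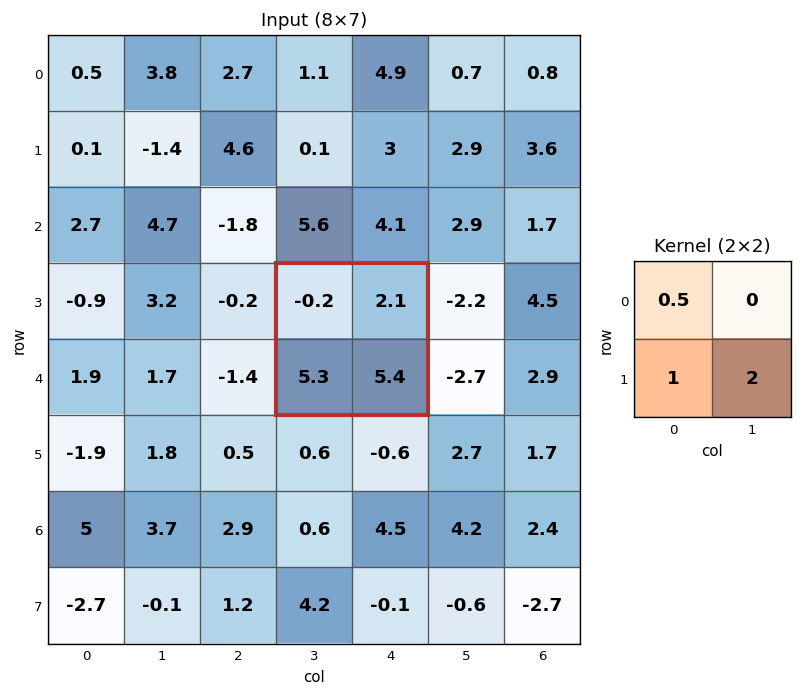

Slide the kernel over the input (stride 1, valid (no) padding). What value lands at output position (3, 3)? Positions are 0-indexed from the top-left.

The receptive field on the input at this output position is [-0.2 2.1 / 5.3 5.4]. Elementwise product with the kernel and sum: -0.2·0.5 + 5.3·1 + 5.4·2.

16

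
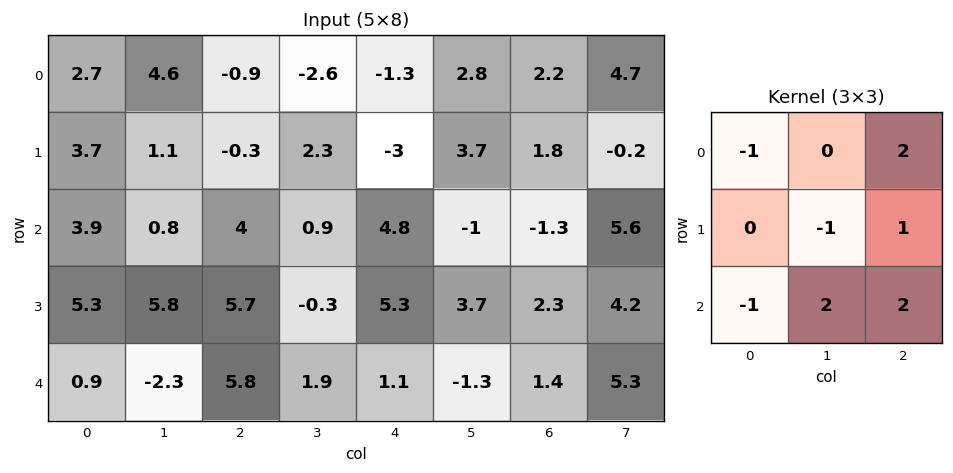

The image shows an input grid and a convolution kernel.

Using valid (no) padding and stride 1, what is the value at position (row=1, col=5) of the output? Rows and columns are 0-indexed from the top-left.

The receptive field on the input at this output position is [3.7 1.8 -0.2 / -1 -1.3 5.6 / 3.7 2.3 4.2]. Elementwise product with the kernel and sum: 3.7·-1 + -0.2·2 + -1.3·-1 + 5.6·1 + 3.7·-1 + 2.3·2 + 4.2·2.

12.1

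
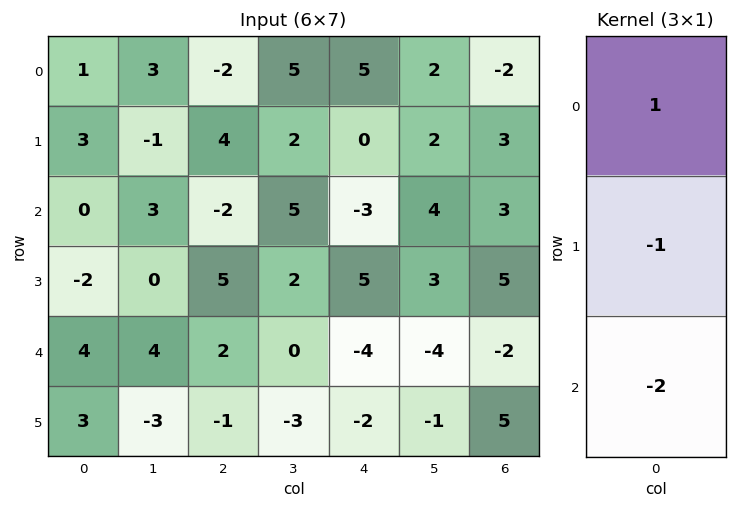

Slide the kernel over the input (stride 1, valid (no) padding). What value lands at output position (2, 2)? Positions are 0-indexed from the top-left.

The receptive field on the input at this output position is [-2 / 5 / 2]. Elementwise product with the kernel and sum: -2·1 + 5·-1 + 2·-2.

-11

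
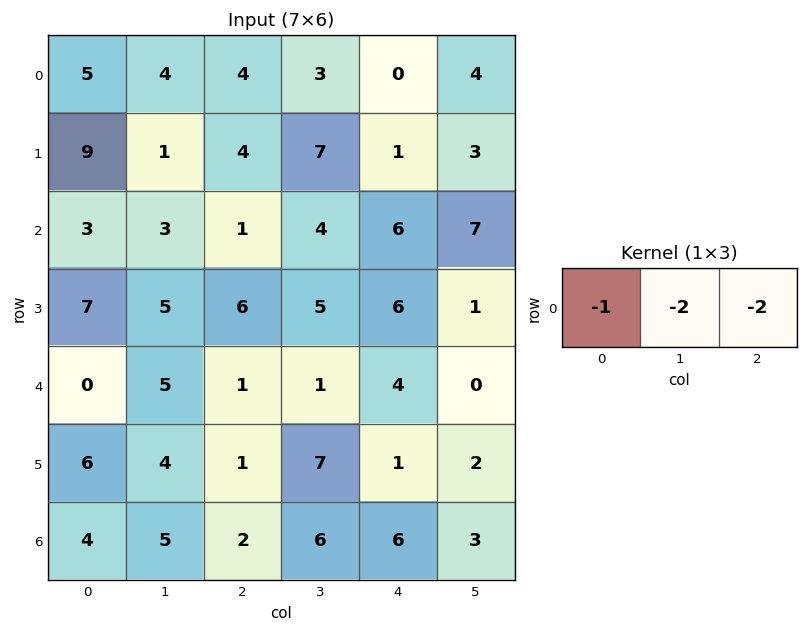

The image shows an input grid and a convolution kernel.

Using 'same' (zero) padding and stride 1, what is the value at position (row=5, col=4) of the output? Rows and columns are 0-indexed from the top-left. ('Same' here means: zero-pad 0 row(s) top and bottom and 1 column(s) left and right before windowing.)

-13

The receptive field on the zero-padded input at this output position is [7 1 2]. Elementwise product with the kernel and sum: 7·-1 + 1·-2 + 2·-2.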